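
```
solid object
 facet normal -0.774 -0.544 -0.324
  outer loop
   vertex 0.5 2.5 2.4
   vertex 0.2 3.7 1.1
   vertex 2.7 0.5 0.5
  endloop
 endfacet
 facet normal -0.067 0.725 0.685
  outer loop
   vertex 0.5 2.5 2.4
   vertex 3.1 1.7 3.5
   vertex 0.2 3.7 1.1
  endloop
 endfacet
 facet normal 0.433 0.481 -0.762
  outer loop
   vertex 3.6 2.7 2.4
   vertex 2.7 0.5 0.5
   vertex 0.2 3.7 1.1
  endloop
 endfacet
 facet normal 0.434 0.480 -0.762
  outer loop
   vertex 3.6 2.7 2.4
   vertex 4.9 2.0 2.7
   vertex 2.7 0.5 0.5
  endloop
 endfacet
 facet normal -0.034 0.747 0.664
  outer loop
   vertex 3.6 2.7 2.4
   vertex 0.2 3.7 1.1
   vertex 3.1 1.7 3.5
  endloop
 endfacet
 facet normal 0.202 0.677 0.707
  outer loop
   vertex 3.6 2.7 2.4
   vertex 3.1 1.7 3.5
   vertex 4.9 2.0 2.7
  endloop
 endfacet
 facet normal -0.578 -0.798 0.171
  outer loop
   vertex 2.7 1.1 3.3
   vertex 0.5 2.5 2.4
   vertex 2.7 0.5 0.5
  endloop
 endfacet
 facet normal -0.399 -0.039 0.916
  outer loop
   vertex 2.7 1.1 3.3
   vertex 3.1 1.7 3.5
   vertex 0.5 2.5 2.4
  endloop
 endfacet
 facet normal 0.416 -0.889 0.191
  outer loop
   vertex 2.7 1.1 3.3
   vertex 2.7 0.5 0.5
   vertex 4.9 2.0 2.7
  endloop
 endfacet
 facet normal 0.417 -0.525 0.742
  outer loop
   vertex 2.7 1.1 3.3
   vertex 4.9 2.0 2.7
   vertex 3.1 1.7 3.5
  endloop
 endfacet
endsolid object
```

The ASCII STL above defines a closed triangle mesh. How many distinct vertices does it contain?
7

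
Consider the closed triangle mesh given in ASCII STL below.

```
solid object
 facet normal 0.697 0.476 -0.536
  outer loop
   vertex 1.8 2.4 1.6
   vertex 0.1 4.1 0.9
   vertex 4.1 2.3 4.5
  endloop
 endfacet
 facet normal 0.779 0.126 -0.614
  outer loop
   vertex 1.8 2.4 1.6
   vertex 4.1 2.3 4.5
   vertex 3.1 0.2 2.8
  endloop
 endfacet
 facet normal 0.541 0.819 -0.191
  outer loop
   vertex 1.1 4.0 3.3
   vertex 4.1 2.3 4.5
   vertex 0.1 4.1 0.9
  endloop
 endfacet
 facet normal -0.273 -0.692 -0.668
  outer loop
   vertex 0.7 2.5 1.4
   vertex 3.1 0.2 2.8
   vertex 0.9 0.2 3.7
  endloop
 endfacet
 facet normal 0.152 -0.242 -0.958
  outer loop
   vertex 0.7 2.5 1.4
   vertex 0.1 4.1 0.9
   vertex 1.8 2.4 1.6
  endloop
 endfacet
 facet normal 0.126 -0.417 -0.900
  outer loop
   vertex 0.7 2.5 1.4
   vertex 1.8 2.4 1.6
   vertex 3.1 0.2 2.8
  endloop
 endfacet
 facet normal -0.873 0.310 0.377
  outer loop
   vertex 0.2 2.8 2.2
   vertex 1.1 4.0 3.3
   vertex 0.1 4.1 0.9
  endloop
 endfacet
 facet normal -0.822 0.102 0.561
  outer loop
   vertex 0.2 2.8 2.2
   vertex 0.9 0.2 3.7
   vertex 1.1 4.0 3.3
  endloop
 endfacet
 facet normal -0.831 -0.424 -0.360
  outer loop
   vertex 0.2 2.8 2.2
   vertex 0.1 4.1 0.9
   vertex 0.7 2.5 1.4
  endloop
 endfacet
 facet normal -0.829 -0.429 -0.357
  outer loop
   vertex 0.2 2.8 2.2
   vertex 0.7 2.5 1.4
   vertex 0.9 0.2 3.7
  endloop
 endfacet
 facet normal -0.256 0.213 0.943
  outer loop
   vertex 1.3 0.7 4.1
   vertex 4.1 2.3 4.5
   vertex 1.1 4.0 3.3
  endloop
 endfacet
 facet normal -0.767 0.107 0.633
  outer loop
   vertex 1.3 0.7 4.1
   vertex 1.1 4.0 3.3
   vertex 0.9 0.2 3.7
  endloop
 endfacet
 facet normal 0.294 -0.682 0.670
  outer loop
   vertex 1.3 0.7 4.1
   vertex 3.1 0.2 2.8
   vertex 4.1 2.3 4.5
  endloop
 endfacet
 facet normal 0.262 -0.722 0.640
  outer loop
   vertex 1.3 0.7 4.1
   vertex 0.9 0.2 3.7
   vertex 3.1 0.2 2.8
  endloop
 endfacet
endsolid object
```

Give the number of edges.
21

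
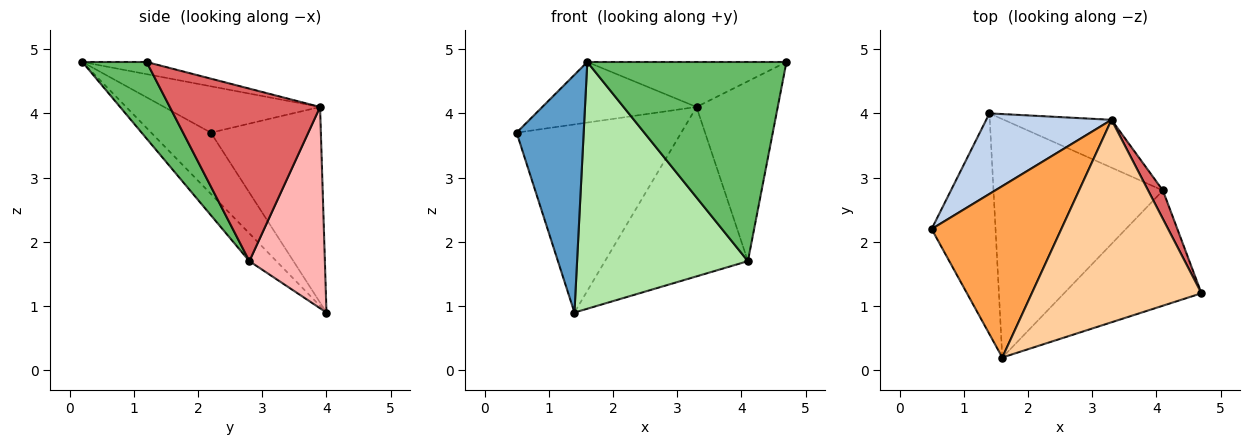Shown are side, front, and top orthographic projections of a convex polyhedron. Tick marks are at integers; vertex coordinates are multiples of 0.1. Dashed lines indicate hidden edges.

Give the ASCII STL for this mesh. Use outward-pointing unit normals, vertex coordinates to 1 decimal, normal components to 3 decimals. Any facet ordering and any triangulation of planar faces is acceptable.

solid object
 facet normal -0.546 -0.614 -0.570
  outer loop
   vertex 1.6 0.2 4.8
   vertex 0.5 2.2 3.7
   vertex 1.4 4.0 0.9
  endloop
 endfacet
 facet normal -0.523 0.783 0.335
  outer loop
   vertex 3.3 3.9 4.1
   vertex 1.4 4.0 0.9
   vertex 0.5 2.2 3.7
  endloop
 endfacet
 facet normal -0.319 0.316 0.893
  outer loop
   vertex 3.3 3.9 4.1
   vertex 0.5 2.2 3.7
   vertex 1.6 0.2 4.8
  endloop
 endfacet
 facet normal -0.070 0.216 0.974
  outer loop
   vertex 3.3 3.9 4.1
   vertex 1.6 0.2 4.8
   vertex 4.7 1.2 4.8
  endloop
 endfacet
 facet normal 0.269 -0.834 -0.482
  outer loop
   vertex 4.1 2.8 1.7
   vertex 4.7 1.2 4.8
   vertex 1.6 0.2 4.8
  endloop
 endfacet
 facet normal -0.113 -0.715 -0.690
  outer loop
   vertex 4.1 2.8 1.7
   vertex 1.6 0.2 4.8
   vertex 1.4 4.0 0.9
  endloop
 endfacet
 facet normal 0.877 0.474 0.075
  outer loop
   vertex 4.1 2.8 1.7
   vertex 3.3 3.9 4.1
   vertex 4.7 1.2 4.8
  endloop
 endfacet
 facet normal 0.453 0.858 -0.242
  outer loop
   vertex 4.1 2.8 1.7
   vertex 1.4 4.0 0.9
   vertex 3.3 3.9 4.1
  endloop
 endfacet
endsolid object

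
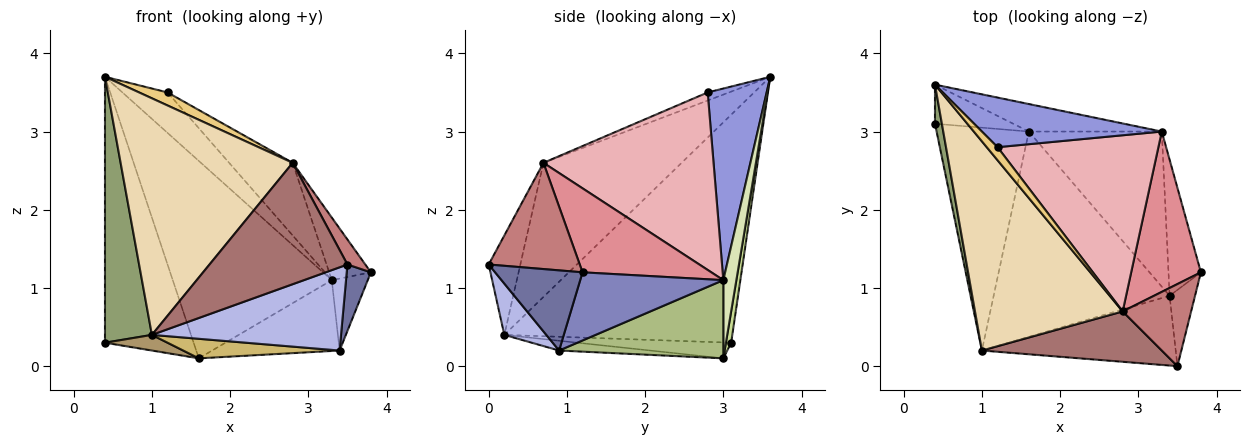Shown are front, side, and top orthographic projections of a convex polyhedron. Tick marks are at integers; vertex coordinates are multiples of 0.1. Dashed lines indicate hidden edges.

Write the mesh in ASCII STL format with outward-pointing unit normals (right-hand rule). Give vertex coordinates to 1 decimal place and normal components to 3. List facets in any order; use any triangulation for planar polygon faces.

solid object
 facet normal 0.922 -0.255 -0.292
  outer loop
   vertex 3.4 0.9 0.2
   vertex 3.8 1.2 1.2
   vertex 3.5 0.0 1.3
  endloop
 endfacet
 facet normal 0.881 0.221 -0.419
  outer loop
   vertex 3.4 0.9 0.2
   vertex 3.3 3.0 1.1
   vertex 3.8 1.2 1.2
  endloop
 endfacet
 facet normal 0.637 0.487 0.598
  outer loop
   vertex 1.2 2.8 3.5
   vertex 3.3 3.0 1.1
   vertex 0.4 3.6 3.7
  endloop
 endfacet
 facet normal 0.168 -0.755 -0.633
  outer loop
   vertex 1.0 0.2 0.4
   vertex 3.4 0.9 0.2
   vertex 3.5 0.0 1.3
  endloop
 endfacet
 facet normal -0.979 -0.202 0.030
  outer loop
   vertex 1.0 0.2 0.4
   vertex 0.4 3.6 3.7
   vertex 0.4 3.1 0.3
  endloop
 endfacet
 facet normal 0.472 0.366 -0.802
  outer loop
   vertex 1.6 3.0 0.1
   vertex 3.3 3.0 1.1
   vertex 3.4 0.9 0.2
  endloop
 endfacet
 facet normal 0.058 0.988 -0.145
  outer loop
   vertex 1.6 3.0 0.1
   vertex 0.4 3.1 0.3
   vertex 0.4 3.6 3.7
  endloop
 endfacet
 facet normal 0.081 0.987 -0.138
  outer loop
   vertex 1.6 3.0 0.1
   vertex 0.4 3.6 3.7
   vertex 3.3 3.0 1.1
  endloop
 endfacet
 facet normal -0.170 -0.069 -0.983
  outer loop
   vertex 1.6 3.0 0.1
   vertex 1.0 0.2 0.4
   vertex 0.4 3.1 0.3
  endloop
 endfacet
 facet normal -0.055 -0.095 -0.994
  outer loop
   vertex 1.6 3.0 0.1
   vertex 3.4 0.9 0.2
   vertex 1.0 0.2 0.4
  endloop
 endfacet
 facet normal -0.469 -0.625 0.625
  outer loop
   vertex 2.8 0.7 2.6
   vertex 1.2 2.8 3.5
   vertex 0.4 3.6 3.7
  endloop
 endfacet
 facet normal -0.515 -0.642 0.568
  outer loop
   vertex 2.8 0.7 2.6
   vertex 0.4 3.6 3.7
   vertex 1.0 0.2 0.4
  endloop
 endfacet
 facet normal -0.207 -0.904 0.375
  outer loop
   vertex 2.8 0.7 2.6
   vertex 1.0 0.2 0.4
   vertex 3.5 0.0 1.3
  endloop
 endfacet
 facet normal 0.829 -0.163 0.534
  outer loop
   vertex 2.8 0.7 2.6
   vertex 3.5 0.0 1.3
   vertex 3.8 1.2 1.2
  endloop
 endfacet
 facet normal 0.747 0.242 0.620
  outer loop
   vertex 2.8 0.7 2.6
   vertex 3.8 1.2 1.2
   vertex 3.3 3.0 1.1
  endloop
 endfacet
 facet normal 0.714 0.267 0.647
  outer loop
   vertex 2.8 0.7 2.6
   vertex 3.3 3.0 1.1
   vertex 1.2 2.8 3.5
  endloop
 endfacet
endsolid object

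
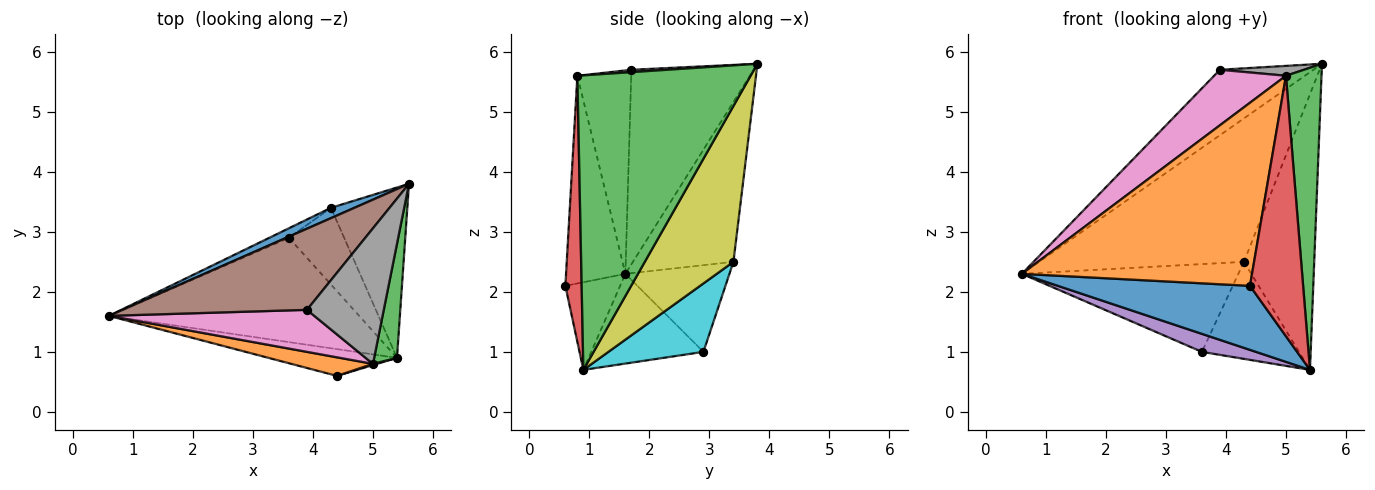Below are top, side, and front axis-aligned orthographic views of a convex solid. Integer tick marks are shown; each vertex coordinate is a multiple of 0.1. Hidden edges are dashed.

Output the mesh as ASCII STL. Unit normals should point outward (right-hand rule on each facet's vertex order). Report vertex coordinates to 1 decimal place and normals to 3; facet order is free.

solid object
 facet normal -0.254 -0.892 -0.373
  outer loop
   vertex 4.4 0.6 2.1
   vertex 0.6 1.6 2.3
   vertex 5.4 0.9 0.7
  endloop
 endfacet
 facet normal -0.248 -0.964 0.098
  outer loop
   vertex 5.0 0.8 5.6
   vertex 0.6 1.6 2.3
   vertex 4.4 0.6 2.1
  endloop
 endfacet
 facet normal 0.977 -0.200 0.076
  outer loop
   vertex 5.0 0.8 5.6
   vertex 5.4 0.9 0.7
   vertex 5.6 3.8 5.8
  endloop
 endfacet
 facet normal 0.293 -0.956 0.004
  outer loop
   vertex 5.0 0.8 5.6
   vertex 4.4 0.6 2.1
   vertex 5.4 0.9 0.7
  endloop
 endfacet
 facet normal -0.333 -0.160 -0.929
  outer loop
   vertex 3.6 2.9 1.0
   vertex 5.4 0.9 0.7
   vertex 0.6 1.6 2.3
  endloop
 endfacet
 facet normal -0.635 0.485 0.602
  outer loop
   vertex 3.9 1.7 5.7
   vertex 5.6 3.8 5.8
   vertex 0.6 1.6 2.3
  endloop
 endfacet
 facet normal -0.513 -0.685 0.518
  outer loop
   vertex 3.9 1.7 5.7
   vertex 0.6 1.6 2.3
   vertex 5.0 0.8 5.6
  endloop
 endfacet
 facet normal 0.031 -0.073 0.997
  outer loop
   vertex 3.9 1.7 5.7
   vertex 5.0 0.8 5.6
   vertex 5.6 3.8 5.8
  endloop
 endfacet
 facet normal 0.732 0.580 -0.358
  outer loop
   vertex 4.3 3.4 2.5
   vertex 5.6 3.8 5.8
   vertex 5.4 0.9 0.7
  endloop
 endfacet
 facet normal 0.609 0.622 -0.492
  outer loop
   vertex 4.3 3.4 2.5
   vertex 5.4 0.9 0.7
   vertex 3.6 2.9 1.0
  endloop
 endfacet
 facet normal -0.439 0.896 0.064
  outer loop
   vertex 4.3 3.4 2.5
   vertex 0.6 1.6 2.3
   vertex 5.6 3.8 5.8
  endloop
 endfacet
 facet normal -0.431 0.897 -0.098
  outer loop
   vertex 4.3 3.4 2.5
   vertex 3.6 2.9 1.0
   vertex 0.6 1.6 2.3
  endloop
 endfacet
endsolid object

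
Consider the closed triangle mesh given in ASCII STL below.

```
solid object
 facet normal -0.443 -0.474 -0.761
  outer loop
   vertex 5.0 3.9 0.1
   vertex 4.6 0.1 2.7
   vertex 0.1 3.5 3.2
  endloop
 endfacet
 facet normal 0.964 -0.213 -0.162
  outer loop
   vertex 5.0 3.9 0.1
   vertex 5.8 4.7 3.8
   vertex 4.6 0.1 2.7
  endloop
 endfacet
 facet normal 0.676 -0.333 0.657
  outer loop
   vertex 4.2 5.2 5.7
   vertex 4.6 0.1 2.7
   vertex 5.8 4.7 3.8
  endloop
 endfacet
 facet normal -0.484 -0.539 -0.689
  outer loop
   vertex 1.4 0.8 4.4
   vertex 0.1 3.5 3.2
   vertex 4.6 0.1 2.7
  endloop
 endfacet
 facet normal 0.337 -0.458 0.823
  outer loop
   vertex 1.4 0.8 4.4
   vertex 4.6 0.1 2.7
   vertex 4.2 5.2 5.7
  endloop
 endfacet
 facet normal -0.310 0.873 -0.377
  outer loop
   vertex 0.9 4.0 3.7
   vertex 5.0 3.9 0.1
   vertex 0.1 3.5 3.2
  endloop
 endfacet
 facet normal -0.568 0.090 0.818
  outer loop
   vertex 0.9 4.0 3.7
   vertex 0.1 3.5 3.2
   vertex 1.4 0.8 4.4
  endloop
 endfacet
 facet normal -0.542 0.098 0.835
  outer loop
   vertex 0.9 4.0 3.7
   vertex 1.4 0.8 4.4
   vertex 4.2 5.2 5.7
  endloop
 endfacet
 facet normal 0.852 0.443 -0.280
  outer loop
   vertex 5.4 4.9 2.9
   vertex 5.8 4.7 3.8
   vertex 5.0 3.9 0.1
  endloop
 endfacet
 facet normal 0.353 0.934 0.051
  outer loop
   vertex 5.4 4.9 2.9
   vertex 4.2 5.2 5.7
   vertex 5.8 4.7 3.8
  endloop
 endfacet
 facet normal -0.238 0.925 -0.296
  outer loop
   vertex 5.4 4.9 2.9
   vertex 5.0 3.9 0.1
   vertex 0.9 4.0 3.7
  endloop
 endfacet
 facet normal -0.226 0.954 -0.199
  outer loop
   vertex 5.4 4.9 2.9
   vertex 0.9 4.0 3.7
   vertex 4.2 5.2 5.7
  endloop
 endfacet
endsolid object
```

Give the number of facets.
12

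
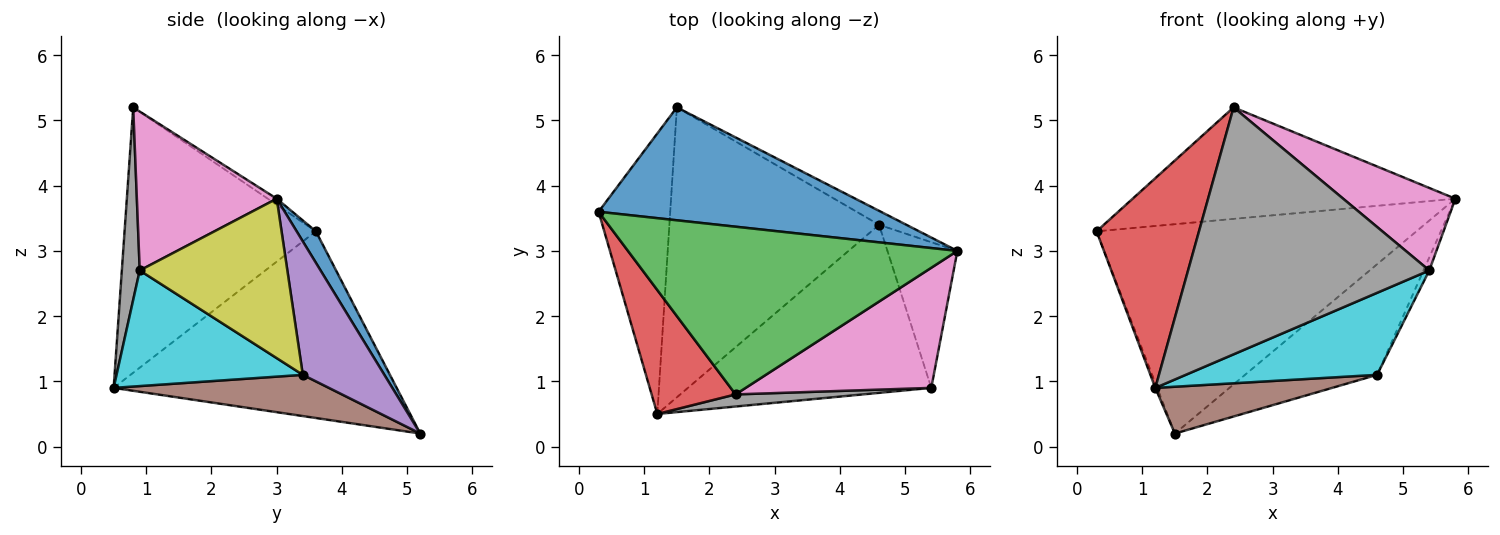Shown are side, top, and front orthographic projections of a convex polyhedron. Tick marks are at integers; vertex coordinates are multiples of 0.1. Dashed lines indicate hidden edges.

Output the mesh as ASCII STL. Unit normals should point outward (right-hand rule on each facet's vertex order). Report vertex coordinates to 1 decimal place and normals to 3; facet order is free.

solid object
 facet normal 0.053 0.879 0.474
  outer loop
   vertex 1.5 5.2 0.2
   vertex 0.3 3.6 3.3
   vertex 5.8 3.0 3.8
  endloop
 endfacet
 facet normal -0.934 0.006 -0.358
  outer loop
   vertex 1.5 5.2 0.2
   vertex 1.2 0.5 0.9
   vertex 0.3 3.6 3.3
  endloop
 endfacet
 facet normal -0.015 0.554 0.833
  outer loop
   vertex 2.4 0.8 5.2
   vertex 5.8 3.0 3.8
   vertex 0.3 3.6 3.3
  endloop
 endfacet
 facet normal -0.849 -0.455 0.269
  outer loop
   vertex 2.4 0.8 5.2
   vertex 0.3 3.6 3.3
   vertex 1.2 0.5 0.9
  endloop
 endfacet
 facet normal 0.522 0.846 -0.107
  outer loop
   vertex 4.6 3.4 1.1
   vertex 1.5 5.2 0.2
   vertex 5.8 3.0 3.8
  endloop
 endfacet
 facet normal 0.190 -0.156 -0.969
  outer loop
   vertex 4.6 3.4 1.1
   vertex 1.2 0.5 0.9
   vertex 1.5 5.2 0.2
  endloop
 endfacet
 facet normal 0.577 -0.463 0.673
  outer loop
   vertex 5.4 0.9 2.7
   vertex 5.8 3.0 3.8
   vertex 2.4 0.8 5.2
  endloop
 endfacet
 facet normal 0.074 -0.996 0.049
  outer loop
   vertex 5.4 0.9 2.7
   vertex 2.4 0.8 5.2
   vertex 1.2 0.5 0.9
  endloop
 endfacet
 facet normal 0.915 0.036 -0.401
  outer loop
   vertex 5.4 0.9 2.7
   vertex 4.6 3.4 1.1
   vertex 5.8 3.0 3.8
  endloop
 endfacet
 facet normal 0.393 -0.403 -0.827
  outer loop
   vertex 5.4 0.9 2.7
   vertex 1.2 0.5 0.9
   vertex 4.6 3.4 1.1
  endloop
 endfacet
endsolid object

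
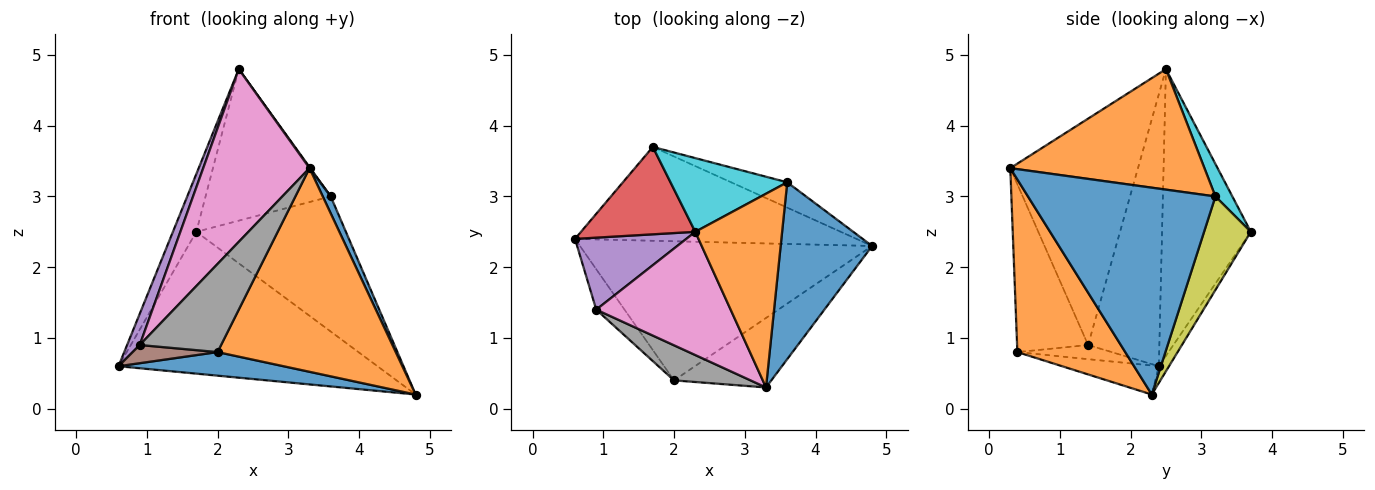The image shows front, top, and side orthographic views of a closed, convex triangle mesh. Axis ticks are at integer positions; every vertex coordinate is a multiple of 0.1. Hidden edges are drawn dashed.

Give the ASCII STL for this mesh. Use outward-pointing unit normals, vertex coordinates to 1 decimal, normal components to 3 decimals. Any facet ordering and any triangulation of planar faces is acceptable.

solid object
 facet normal -0.097 -0.166 -0.981
  outer loop
   vertex 2.0 0.4 0.8
   vertex 0.6 2.4 0.6
   vertex 4.8 2.3 0.2
  endloop
 endfacet
 facet normal 0.497 -0.821 -0.280
  outer loop
   vertex 2.0 0.4 0.8
   vertex 4.8 2.3 0.2
   vertex 3.3 0.3 3.4
  endloop
 endfacet
 facet normal -0.033 0.834 -0.551
  outer loop
   vertex 1.7 3.7 2.5
   vertex 4.8 2.3 0.2
   vertex 0.6 2.4 0.6
  endloop
 endfacet
 facet normal -0.902 0.238 0.360
  outer loop
   vertex 1.7 3.7 2.5
   vertex 0.6 2.4 0.6
   vertex 2.3 2.5 4.8
  endloop
 endfacet
 facet normal -0.913 -0.162 0.374
  outer loop
   vertex 0.9 1.4 0.9
   vertex 2.3 2.5 4.8
   vertex 0.6 2.4 0.6
  endloop
 endfacet
 facet normal -0.415 -0.373 -0.830
  outer loop
   vertex 0.9 1.4 0.9
   vertex 0.6 2.4 0.6
   vertex 2.0 0.4 0.8
  endloop
 endfacet
 facet normal -0.699 -0.582 0.415
  outer loop
   vertex 0.9 1.4 0.9
   vertex 3.3 0.3 3.4
   vertex 2.3 2.5 4.8
  endloop
 endfacet
 facet normal -0.630 -0.722 0.287
  outer loop
   vertex 0.9 1.4 0.9
   vertex 2.0 0.4 0.8
   vertex 3.3 0.3 3.4
  endloop
 endfacet
 facet normal 0.294 0.940 -0.176
  outer loop
   vertex 3.6 3.2 3.0
   vertex 4.8 2.3 0.2
   vertex 1.7 3.7 2.5
  endloop
 endfacet
 facet normal 0.121 0.893 0.434
  outer loop
   vertex 3.6 3.2 3.0
   vertex 1.7 3.7 2.5
   vertex 2.3 2.5 4.8
  endloop
 endfacet
 facet normal 0.914 -0.039 0.404
  outer loop
   vertex 3.6 3.2 3.0
   vertex 3.3 0.3 3.4
   vertex 4.8 2.3 0.2
  endloop
 endfacet
 facet normal 0.811 -0.003 0.585
  outer loop
   vertex 3.6 3.2 3.0
   vertex 2.3 2.5 4.8
   vertex 3.3 0.3 3.4
  endloop
 endfacet
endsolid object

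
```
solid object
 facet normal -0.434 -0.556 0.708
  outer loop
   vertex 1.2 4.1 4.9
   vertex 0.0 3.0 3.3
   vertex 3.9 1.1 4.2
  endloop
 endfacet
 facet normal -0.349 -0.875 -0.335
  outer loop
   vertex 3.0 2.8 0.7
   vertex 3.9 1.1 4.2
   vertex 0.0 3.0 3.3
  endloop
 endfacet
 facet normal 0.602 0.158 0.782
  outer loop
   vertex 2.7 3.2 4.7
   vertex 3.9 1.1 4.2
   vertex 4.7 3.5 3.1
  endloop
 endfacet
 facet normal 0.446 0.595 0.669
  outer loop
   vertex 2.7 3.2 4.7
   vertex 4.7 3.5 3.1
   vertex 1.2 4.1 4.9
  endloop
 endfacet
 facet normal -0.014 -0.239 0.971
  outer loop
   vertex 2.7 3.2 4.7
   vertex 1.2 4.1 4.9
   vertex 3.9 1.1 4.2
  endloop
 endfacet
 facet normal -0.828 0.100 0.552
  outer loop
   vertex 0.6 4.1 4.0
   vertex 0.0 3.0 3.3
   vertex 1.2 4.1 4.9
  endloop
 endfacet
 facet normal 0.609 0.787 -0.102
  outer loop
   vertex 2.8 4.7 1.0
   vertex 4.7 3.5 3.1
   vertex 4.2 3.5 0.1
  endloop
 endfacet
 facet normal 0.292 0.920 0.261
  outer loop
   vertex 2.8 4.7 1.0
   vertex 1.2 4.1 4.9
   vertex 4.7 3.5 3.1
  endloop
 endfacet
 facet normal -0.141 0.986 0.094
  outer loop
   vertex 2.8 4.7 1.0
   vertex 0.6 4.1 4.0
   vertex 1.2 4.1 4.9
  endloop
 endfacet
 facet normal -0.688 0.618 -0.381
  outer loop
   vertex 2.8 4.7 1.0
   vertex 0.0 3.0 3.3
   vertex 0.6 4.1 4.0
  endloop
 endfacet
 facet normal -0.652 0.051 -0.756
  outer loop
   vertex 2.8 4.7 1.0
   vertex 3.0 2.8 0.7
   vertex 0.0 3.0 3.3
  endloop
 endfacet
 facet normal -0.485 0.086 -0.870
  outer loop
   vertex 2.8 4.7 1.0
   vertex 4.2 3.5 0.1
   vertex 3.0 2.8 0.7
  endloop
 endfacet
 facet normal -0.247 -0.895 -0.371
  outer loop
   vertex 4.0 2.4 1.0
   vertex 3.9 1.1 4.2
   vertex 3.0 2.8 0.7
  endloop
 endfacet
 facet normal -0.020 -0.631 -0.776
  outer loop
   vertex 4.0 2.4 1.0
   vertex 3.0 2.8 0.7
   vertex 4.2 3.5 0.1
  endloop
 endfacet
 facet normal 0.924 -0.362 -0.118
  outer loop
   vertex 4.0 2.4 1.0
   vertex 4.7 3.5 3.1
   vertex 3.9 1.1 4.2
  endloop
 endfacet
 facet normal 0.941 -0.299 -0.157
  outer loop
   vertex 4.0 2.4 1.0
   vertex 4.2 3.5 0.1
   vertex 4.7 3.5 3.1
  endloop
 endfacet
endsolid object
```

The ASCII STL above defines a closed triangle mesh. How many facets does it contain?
16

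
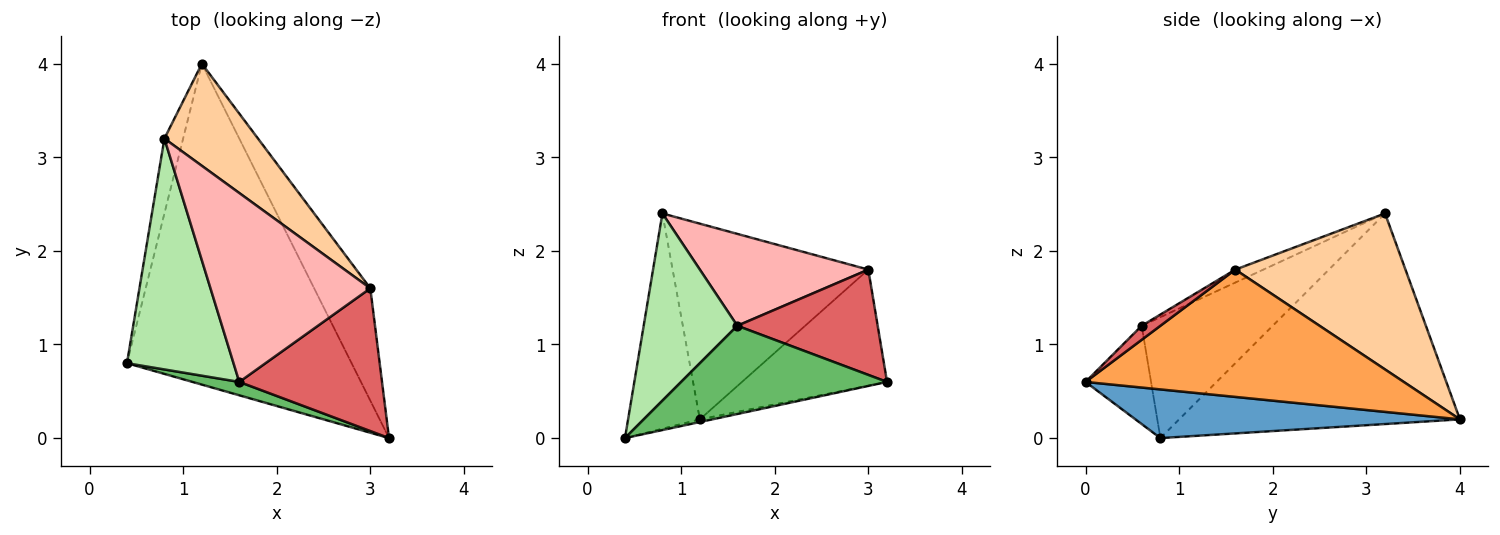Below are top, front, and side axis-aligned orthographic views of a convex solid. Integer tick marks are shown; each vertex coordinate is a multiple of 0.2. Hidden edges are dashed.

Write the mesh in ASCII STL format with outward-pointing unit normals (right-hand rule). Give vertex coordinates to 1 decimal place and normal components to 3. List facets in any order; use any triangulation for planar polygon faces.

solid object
 facet normal 0.212 0.008 -0.977
  outer loop
   vertex 1.2 4.0 0.2
   vertex 3.2 0.0 0.6
   vertex 0.4 0.8 0.0
  endloop
 endfacet
 facet normal -0.965 0.247 -0.086
  outer loop
   vertex 0.8 3.2 2.4
   vertex 1.2 4.0 0.2
   vertex 0.4 0.8 0.0
  endloop
 endfacet
 facet normal 0.844 0.385 -0.373
  outer loop
   vertex 3.0 1.6 1.8
   vertex 3.2 0.0 0.6
   vertex 1.2 4.0 0.2
  endloop
 endfacet
 facet normal 0.611 0.702 0.366
  outer loop
   vertex 3.0 1.6 1.8
   vertex 1.2 4.0 0.2
   vertex 0.8 3.2 2.4
  endloop
 endfacet
 facet normal -0.300 -0.943 0.143
  outer loop
   vertex 1.6 0.6 1.2
   vertex 0.4 0.8 0.0
   vertex 3.2 0.0 0.6
  endloop
 endfacet
 facet normal -0.661 -0.472 0.583
  outer loop
   vertex 1.6 0.6 1.2
   vertex 0.8 3.2 2.4
   vertex 0.4 0.8 0.0
  endloop
 endfacet
 facet normal 0.079 -0.592 0.802
  outer loop
   vertex 1.6 0.6 1.2
   vertex 3.2 0.0 0.6
   vertex 3.0 1.6 1.8
  endloop
 endfacet
 facet normal -0.073 -0.436 0.897
  outer loop
   vertex 1.6 0.6 1.2
   vertex 3.0 1.6 1.8
   vertex 0.8 3.2 2.4
  endloop
 endfacet
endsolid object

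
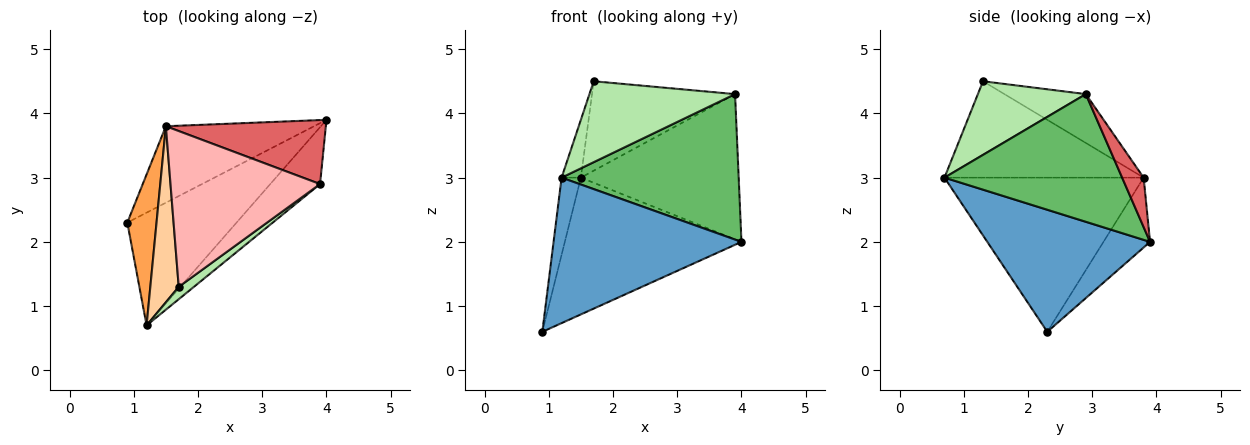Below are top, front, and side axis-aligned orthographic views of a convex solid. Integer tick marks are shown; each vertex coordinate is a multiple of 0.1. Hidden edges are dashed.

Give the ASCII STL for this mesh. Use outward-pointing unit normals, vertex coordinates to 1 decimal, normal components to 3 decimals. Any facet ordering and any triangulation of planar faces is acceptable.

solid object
 facet normal 0.565 -0.652 -0.505
  outer loop
   vertex 1.2 0.7 3.0
   vertex 0.9 2.3 0.6
   vertex 4.0 3.9 2.0
  endloop
 endfacet
 facet normal -0.224 0.851 -0.476
  outer loop
   vertex 1.5 3.8 3.0
   vertex 4.0 3.9 2.0
   vertex 0.9 2.3 0.6
  endloop
 endfacet
 facet normal -0.978 0.095 0.185
  outer loop
   vertex 1.5 3.8 3.0
   vertex 0.9 2.3 0.6
   vertex 1.2 0.7 3.0
  endloop
 endfacet
 facet normal -0.955 0.092 0.281
  outer loop
   vertex 1.5 3.8 3.0
   vertex 1.2 0.7 3.0
   vertex 1.7 1.3 4.5
  endloop
 endfacet
 facet normal 0.683 -0.681 -0.266
  outer loop
   vertex 3.9 2.9 4.3
   vertex 1.2 0.7 3.0
   vertex 4.0 3.9 2.0
  endloop
 endfacet
 facet normal 0.591 -0.797 0.122
  outer loop
   vertex 3.9 2.9 4.3
   vertex 1.7 1.3 4.5
   vertex 1.2 0.7 3.0
  endloop
 endfacet
 facet normal 0.124 0.908 0.400
  outer loop
   vertex 3.9 2.9 4.3
   vertex 4.0 3.9 2.0
   vertex 1.5 3.8 3.0
  endloop
 endfacet
 facet normal -0.272 0.479 0.835
  outer loop
   vertex 3.9 2.9 4.3
   vertex 1.5 3.8 3.0
   vertex 1.7 1.3 4.5
  endloop
 endfacet
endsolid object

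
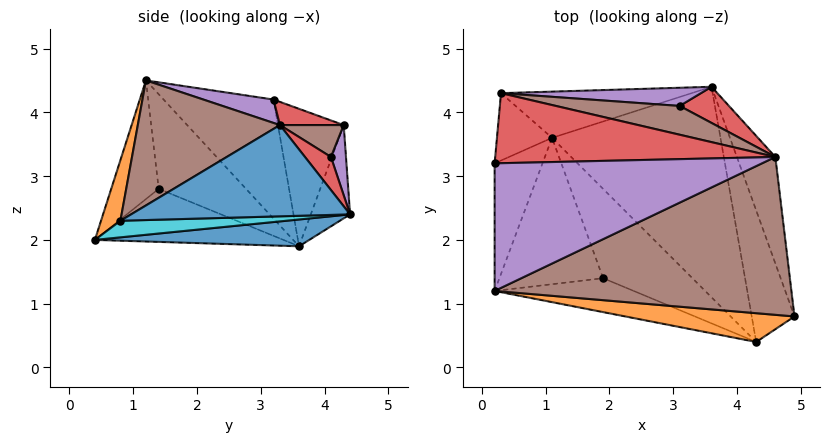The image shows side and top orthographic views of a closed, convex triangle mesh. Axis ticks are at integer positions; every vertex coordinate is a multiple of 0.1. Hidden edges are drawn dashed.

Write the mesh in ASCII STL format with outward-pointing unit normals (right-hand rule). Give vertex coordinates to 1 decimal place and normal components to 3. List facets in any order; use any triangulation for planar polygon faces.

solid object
 facet normal 0.872 0.325 -0.367
  outer loop
   vertex 4.6 3.3 3.8
   vertex 4.9 0.8 2.3
   vertex 3.6 4.4 2.4
  endloop
 endfacet
 facet normal -0.927 -0.051 -0.372
  outer loop
   vertex 0.3 4.3 3.8
   vertex 1.1 3.6 1.9
   vertex 0.2 3.2 4.2
  endloop
 endfacet
 facet normal -0.202 0.888 -0.412
  outer loop
   vertex 0.3 4.3 3.8
   vertex 3.6 4.4 2.4
   vertex 1.1 3.6 1.9
  endloop
 endfacet
 facet normal 0.078 0.334 0.939
  outer loop
   vertex 0.3 4.3 3.8
   vertex 0.2 3.2 4.2
   vertex 4.6 3.3 3.8
  endloop
 endfacet
 facet normal 0.086 0.148 0.985
  outer loop
   vertex 0.2 1.2 4.5
   vertex 4.6 3.3 3.8
   vertex 0.2 3.2 4.2
  endloop
 endfacet
 facet normal 0.346 -0.452 0.822
  outer loop
   vertex 0.2 1.2 4.5
   vertex 4.9 0.8 2.3
   vertex 4.6 3.3 3.8
  endloop
 endfacet
 facet normal -0.926 -0.056 -0.372
  outer loop
   vertex 0.2 1.2 4.5
   vertex 0.2 3.2 4.2
   vertex 1.1 3.6 1.9
  endloop
 endfacet
 facet normal -0.591 -0.480 -0.648
  outer loop
   vertex 0.2 1.2 4.5
   vertex 1.1 3.6 1.9
   vertex 1.9 1.4 2.8
  endloop
 endfacet
 facet normal -0.450 -0.473 -0.757
  outer loop
   vertex 4.3 0.4 2.0
   vertex 1.9 1.4 2.8
   vertex 1.1 3.6 1.9
  endloop
 endfacet
 facet normal 0.357 0.155 -0.921
  outer loop
   vertex 4.3 0.4 2.0
   vertex 3.6 4.4 2.4
   vertex 4.9 0.8 2.3
  endloop
 endfacet
 facet normal 0.156 0.125 -0.980
  outer loop
   vertex 4.3 0.4 2.0
   vertex 1.1 3.6 1.9
   vertex 3.6 4.4 2.4
  endloop
 endfacet
 facet normal 0.215 -0.771 0.599
  outer loop
   vertex 4.3 0.4 2.0
   vertex 4.9 0.8 2.3
   vertex 0.2 1.2 4.5
  endloop
 endfacet
 facet normal -0.471 -0.688 -0.552
  outer loop
   vertex 4.3 0.4 2.0
   vertex 0.2 1.2 4.5
   vertex 1.9 1.4 2.8
  endloop
 endfacet
 facet normal 0.300 0.842 0.448
  outer loop
   vertex 3.1 4.1 3.3
   vertex 4.6 3.3 3.8
   vertex 3.6 4.4 2.4
  endloop
 endfacet
 facet normal 0.133 0.916 0.379
  outer loop
   vertex 3.1 4.1 3.3
   vertex 3.6 4.4 2.4
   vertex 0.3 4.3 3.8
  endloop
 endfacet
 facet normal 0.170 0.732 0.660
  outer loop
   vertex 3.1 4.1 3.3
   vertex 0.3 4.3 3.8
   vertex 4.6 3.3 3.8
  endloop
 endfacet
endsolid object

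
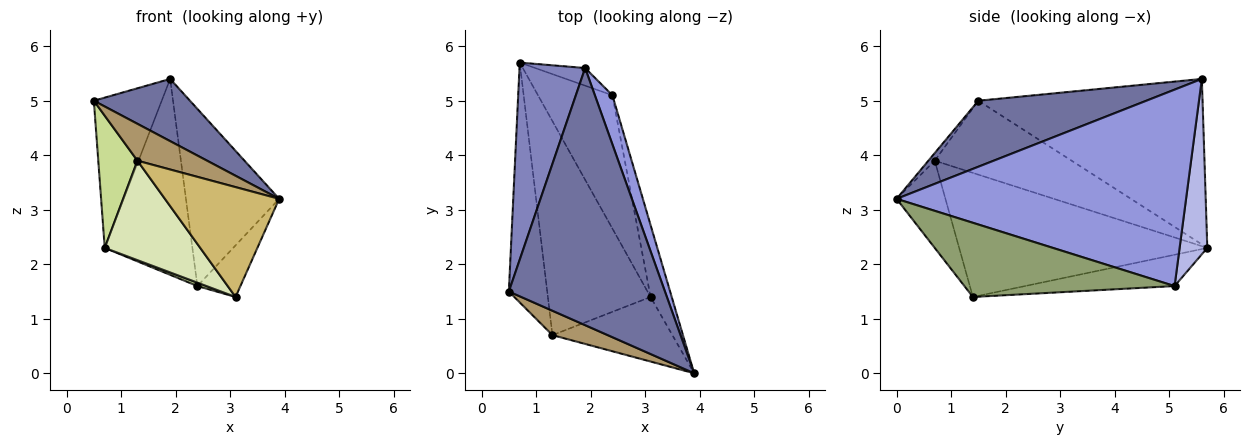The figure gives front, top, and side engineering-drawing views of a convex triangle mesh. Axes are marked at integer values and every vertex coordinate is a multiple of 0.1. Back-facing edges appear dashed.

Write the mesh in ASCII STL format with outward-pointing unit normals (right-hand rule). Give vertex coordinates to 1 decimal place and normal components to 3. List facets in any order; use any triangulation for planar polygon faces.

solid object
 facet normal 0.380 -0.217 0.899
  outer loop
   vertex 1.9 5.6 5.4
   vertex 0.5 1.5 5.0
   vertex 3.9 0.0 3.2
  endloop
 endfacet
 facet normal -0.895 0.271 0.355
  outer loop
   vertex 0.7 5.7 2.3
   vertex 0.5 1.5 5.0
   vertex 1.9 5.6 5.4
  endloop
 endfacet
 facet normal 0.948 0.305 0.085
  outer loop
   vertex 2.4 5.1 1.6
   vertex 1.9 5.6 5.4
   vertex 3.9 0.0 3.2
  endloop
 endfacet
 facet normal 0.300 0.950 -0.086
  outer loop
   vertex 2.4 5.1 1.6
   vertex 0.7 5.7 2.3
   vertex 1.9 5.6 5.4
  endloop
 endfacet
 facet normal 0.944 0.193 -0.269
  outer loop
   vertex 3.1 1.4 1.4
   vertex 2.4 5.1 1.6
   vertex 3.9 0.0 3.2
  endloop
 endfacet
 facet normal -0.388 -0.024 -0.921
  outer loop
   vertex 3.1 1.4 1.4
   vertex 0.7 5.7 2.3
   vertex 2.4 5.1 1.6
  endloop
 endfacet
 facet normal -0.860 -0.246 -0.447
  outer loop
   vertex 1.3 0.7 3.9
   vertex 0.5 1.5 5.0
   vertex 0.7 5.7 2.3
  endloop
 endfacet
 facet normal -0.739 -0.284 -0.611
  outer loop
   vertex 1.3 0.7 3.9
   vertex 0.7 5.7 2.3
   vertex 3.1 1.4 1.4
  endloop
 endfacet
 facet normal -0.076 -0.832 0.550
  outer loop
   vertex 1.3 0.7 3.9
   vertex 3.9 0.0 3.2
   vertex 0.5 1.5 5.0
  endloop
 endfacet
 facet normal -0.346 -0.809 -0.475
  outer loop
   vertex 1.3 0.7 3.9
   vertex 3.1 1.4 1.4
   vertex 3.9 0.0 3.2
  endloop
 endfacet
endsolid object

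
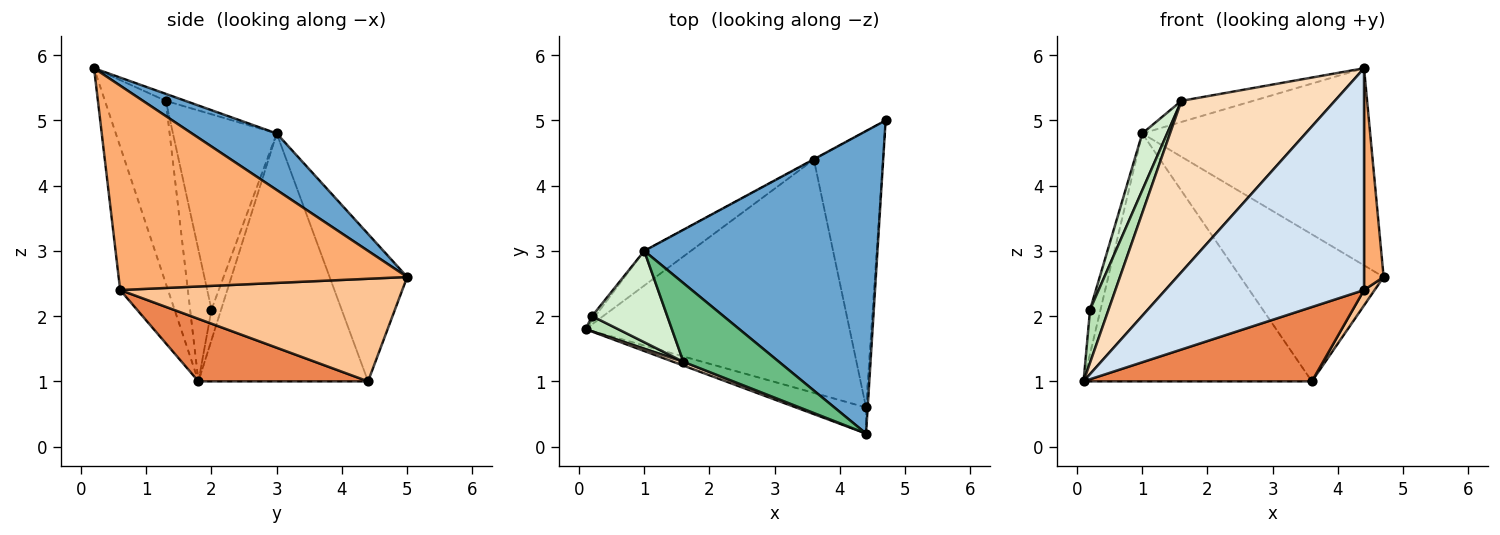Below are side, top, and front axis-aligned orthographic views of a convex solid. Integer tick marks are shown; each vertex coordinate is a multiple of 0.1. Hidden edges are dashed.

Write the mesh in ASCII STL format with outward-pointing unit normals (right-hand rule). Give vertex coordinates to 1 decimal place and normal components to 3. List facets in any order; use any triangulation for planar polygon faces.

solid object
 facet normal 0.199 0.535 0.821
  outer loop
   vertex 1.0 3.0 4.8
   vertex 4.4 0.2 5.8
   vertex 4.7 5.0 2.6
  endloop
 endfacet
 facet normal -0.593 0.798 -0.112
  outer loop
   vertex 1.0 3.0 4.8
   vertex 3.6 4.4 1.0
   vertex 0.1 1.8 1.0
  endloop
 endfacet
 facet normal -0.476 0.879 -0.002
  outer loop
   vertex 1.0 3.0 4.8
   vertex 4.7 5.0 2.6
   vertex 3.6 4.4 1.0
  endloop
 endfacet
 facet normal -0.233 -0.966 -0.114
  outer loop
   vertex 4.4 0.6 2.4
   vertex 4.4 0.2 5.8
   vertex 0.1 1.8 1.0
  endloop
 endfacet
 facet normal 0.220 -0.296 -0.929
  outer loop
   vertex 4.4 0.6 2.4
   vertex 0.1 1.8 1.0
   vertex 3.6 4.4 1.0
  endloop
 endfacet
 facet normal 0.998 -0.068 -0.008
  outer loop
   vertex 4.4 0.6 2.4
   vertex 4.7 5.0 2.6
   vertex 4.4 0.2 5.8
  endloop
 endfacet
 facet normal 0.829 -0.031 -0.558
  outer loop
   vertex 4.4 0.6 2.4
   vertex 3.6 4.4 1.0
   vertex 4.7 5.0 2.6
  endloop
 endfacet
 facet normal -0.369 -0.929 0.021
  outer loop
   vertex 1.6 1.3 5.3
   vertex 0.1 1.8 1.0
   vertex 4.4 0.2 5.8
  endloop
 endfacet
 facet normal -0.070 0.258 0.963
  outer loop
   vertex 1.6 1.3 5.3
   vertex 4.4 0.2 5.8
   vertex 1.0 3.0 4.8
  endloop
 endfacet
 facet normal -0.675 0.735 -0.072
  outer loop
   vertex 0.2 2.0 2.1
   vertex 1.0 3.0 4.8
   vertex 0.1 1.8 1.0
  endloop
 endfacet
 facet normal -0.743 -0.643 0.184
  outer loop
   vertex 0.2 2.0 2.1
   vertex 0.1 1.8 1.0
   vertex 1.6 1.3 5.3
  endloop
 endfacet
 facet normal -0.911 -0.218 0.351
  outer loop
   vertex 0.2 2.0 2.1
   vertex 1.6 1.3 5.3
   vertex 1.0 3.0 4.8
  endloop
 endfacet
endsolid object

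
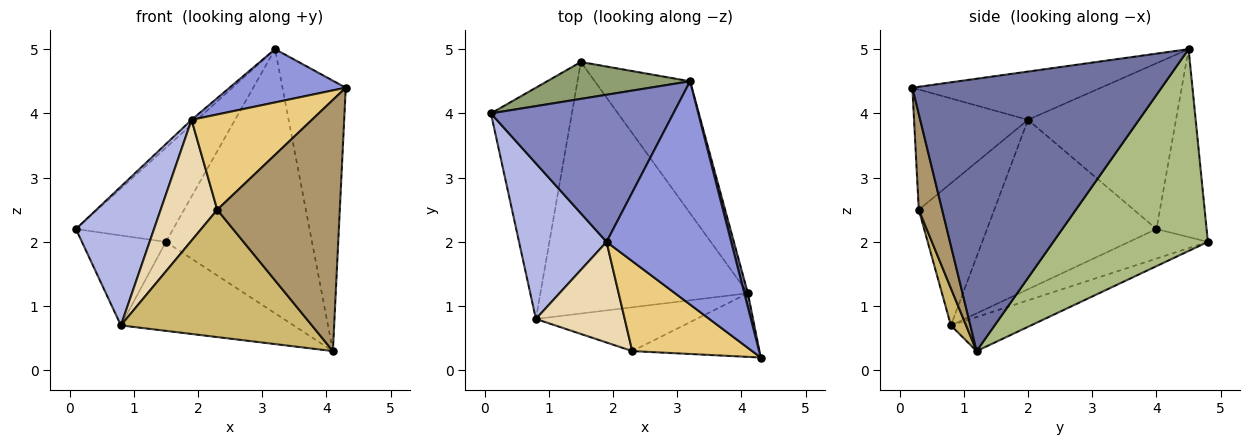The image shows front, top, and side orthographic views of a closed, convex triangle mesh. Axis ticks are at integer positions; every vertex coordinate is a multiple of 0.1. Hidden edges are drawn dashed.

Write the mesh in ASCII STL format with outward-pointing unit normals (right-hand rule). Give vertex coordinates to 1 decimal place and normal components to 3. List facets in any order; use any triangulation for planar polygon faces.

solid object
 facet normal 0.969 0.246 0.013
  outer loop
   vertex 4.1 1.2 0.3
   vertex 3.2 4.5 5.0
   vertex 4.3 0.2 4.4
  endloop
 endfacet
 facet normal -0.672 0.024 0.740
  outer loop
   vertex 1.9 2.0 3.9
   vertex 3.2 4.5 5.0
   vertex 0.1 4.0 2.2
  endloop
 endfacet
 facet normal -0.353 -0.217 0.910
  outer loop
   vertex 1.9 2.0 3.9
   vertex 4.3 0.2 4.4
   vertex 3.2 4.5 5.0
  endloop
 endfacet
 facet normal -0.822 -0.379 0.425
  outer loop
   vertex 1.9 2.0 3.9
   vertex 0.1 4.0 2.2
   vertex 0.8 0.8 0.7
  endloop
 endfacet
 facet normal -0.433 0.839 0.329
  outer loop
   vertex 1.5 4.8 2.0
   vertex 0.1 4.0 2.2
   vertex 3.2 4.5 5.0
  endloop
 endfacet
 facet normal 0.687 0.650 -0.325
  outer loop
   vertex 1.5 4.8 2.0
   vertex 3.2 4.5 5.0
   vertex 4.1 1.2 0.3
  endloop
 endfacet
 facet normal -0.322 0.343 -0.882
  outer loop
   vertex 1.5 4.8 2.0
   vertex 0.8 0.8 0.7
   vertex 0.1 4.0 2.2
  endloop
 endfacet
 facet normal -0.153 0.330 -0.932
  outer loop
   vertex 1.5 4.8 2.0
   vertex 4.1 1.2 0.3
   vertex 0.8 0.8 0.7
  endloop
 endfacet
 facet normal 0.182 -0.953 -0.241
  outer loop
   vertex 2.3 0.3 2.5
   vertex 4.1 1.2 0.3
   vertex 4.3 0.2 4.4
  endloop
 endfacet
 facet normal 0.075 -0.943 -0.324
  outer loop
   vertex 2.3 0.3 2.5
   vertex 0.8 0.8 0.7
   vertex 4.1 1.2 0.3
  endloop
 endfacet
 facet normal -0.567 -0.599 0.565
  outer loop
   vertex 2.3 0.3 2.5
   vertex 4.3 0.2 4.4
   vertex 1.9 2.0 3.9
  endloop
 endfacet
 facet normal -0.716 -0.537 0.447
  outer loop
   vertex 2.3 0.3 2.5
   vertex 1.9 2.0 3.9
   vertex 0.8 0.8 0.7
  endloop
 endfacet
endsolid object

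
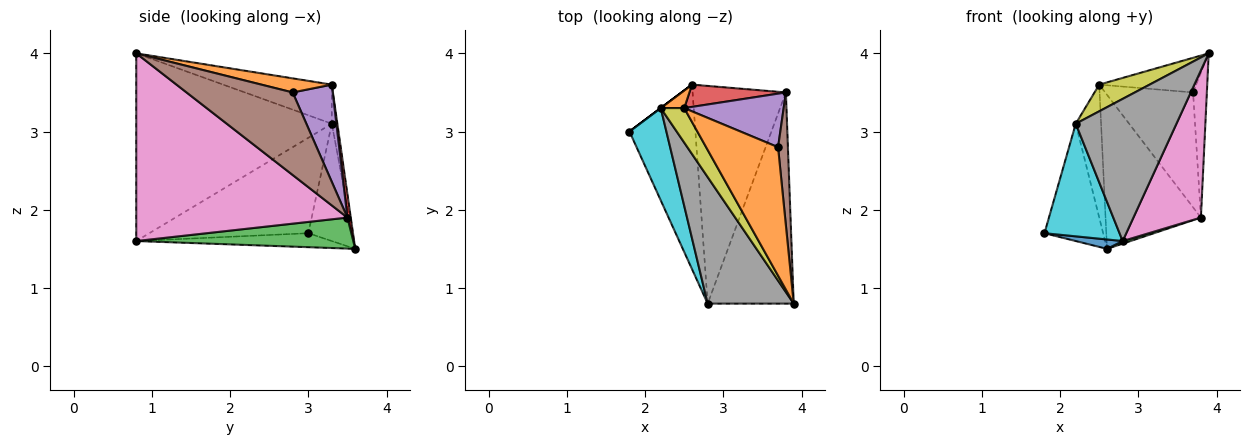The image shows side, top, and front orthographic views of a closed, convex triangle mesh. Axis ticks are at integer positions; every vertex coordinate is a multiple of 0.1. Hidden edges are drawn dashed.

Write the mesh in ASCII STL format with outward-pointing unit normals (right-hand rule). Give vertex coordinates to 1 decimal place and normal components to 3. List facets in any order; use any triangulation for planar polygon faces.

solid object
 facet normal -0.207 -0.050 -0.977
  outer loop
   vertex 2.8 0.8 1.6
   vertex 1.8 3.0 1.7
   vertex 2.6 3.6 1.5
  endloop
 endfacet
 facet normal 0.186 0.256 0.949
  outer loop
   vertex 2.5 3.3 3.6
   vertex 3.9 0.8 4.0
   vertex 3.7 2.8 3.5
  endloop
 endfacet
 facet normal 0.315 -0.011 -0.949
  outer loop
   vertex 3.8 3.5 1.9
   vertex 2.8 0.8 1.6
   vertex 2.6 3.6 1.5
  endloop
 endfacet
 facet normal 0.035 0.989 0.143
  outer loop
   vertex 3.8 3.5 1.9
   vertex 2.6 3.6 1.5
   vertex 2.5 3.3 3.6
  endloop
 endfacet
 facet normal 0.382 0.838 0.390
  outer loop
   vertex 3.8 3.5 1.9
   vertex 2.5 3.3 3.6
   vertex 3.7 2.8 3.5
  endloop
 endfacet
 facet normal 0.985 0.128 0.117
  outer loop
   vertex 3.8 3.5 1.9
   vertex 3.7 2.8 3.5
   vertex 3.9 0.8 4.0
  endloop
 endfacet
 facet normal 0.873 -0.279 -0.400
  outer loop
   vertex 3.8 3.5 1.9
   vertex 3.9 0.8 4.0
   vertex 2.8 0.8 1.6
  endloop
 endfacet
 facet normal -0.823 -0.424 0.377
  outer loop
   vertex 2.2 3.3 3.1
   vertex 2.8 0.8 1.6
   vertex 3.9 0.8 4.0
  endloop
 endfacet
 facet normal -0.797 -0.370 0.478
  outer loop
   vertex 2.2 3.3 3.1
   vertex 3.9 0.8 4.0
   vertex 2.5 3.3 3.6
  endloop
 endfacet
 facet normal -0.854 -0.403 0.330
  outer loop
   vertex 2.2 3.3 3.1
   vertex 1.8 3.0 1.7
   vertex 2.8 0.8 1.6
  endloop
 endfacet
 facet normal -0.600 0.800 0.000
  outer loop
   vertex 2.2 3.3 3.1
   vertex 2.6 3.6 1.5
   vertex 1.8 3.0 1.7
  endloop
 endfacet
 facet normal -0.214 0.968 0.128
  outer loop
   vertex 2.2 3.3 3.1
   vertex 2.5 3.3 3.6
   vertex 2.6 3.6 1.5
  endloop
 endfacet
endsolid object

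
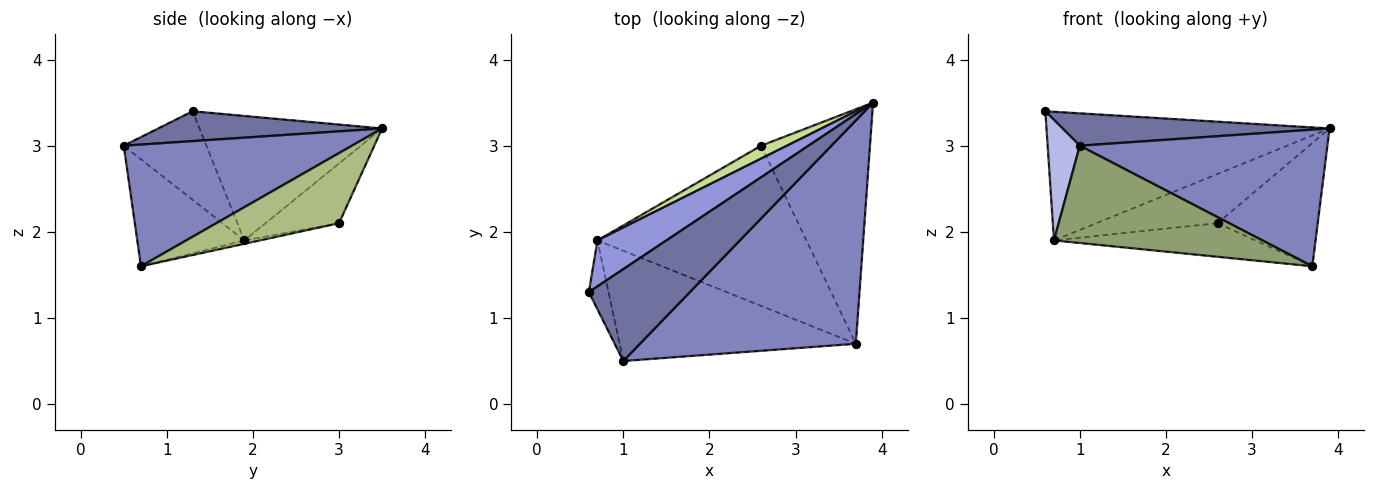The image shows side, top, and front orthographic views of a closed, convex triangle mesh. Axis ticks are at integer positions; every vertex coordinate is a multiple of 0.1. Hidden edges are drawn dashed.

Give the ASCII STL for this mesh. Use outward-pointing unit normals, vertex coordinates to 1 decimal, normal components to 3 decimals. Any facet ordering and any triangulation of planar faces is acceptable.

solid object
 facet normal 0.268 -0.320 0.909
  outer loop
   vertex 1.0 0.5 3.0
   vertex 3.9 3.5 3.2
   vertex 0.6 1.3 3.4
  endloop
 endfacet
 facet normal 0.433 -0.470 0.769
  outer loop
   vertex 1.0 0.5 3.0
   vertex 3.7 0.7 1.6
   vertex 3.9 3.5 3.2
  endloop
 endfacet
 facet normal -0.519 0.805 0.287
  outer loop
   vertex 0.7 1.9 1.9
   vertex 0.6 1.3 3.4
   vertex 3.9 3.5 3.2
  endloop
 endfacet
 facet normal -0.913 -0.355 -0.203
  outer loop
   vertex 0.7 1.9 1.9
   vertex 1.0 0.5 3.0
   vertex 0.6 1.3 3.4
  endloop
 endfacet
 facet normal -0.322 -0.627 -0.710
  outer loop
   vertex 0.7 1.9 1.9
   vertex 3.7 0.7 1.6
   vertex 1.0 0.5 3.0
  endloop
 endfacet
 facet normal 0.495 0.404 -0.769
  outer loop
   vertex 2.6 3.0 2.1
   vertex 3.9 3.5 3.2
   vertex 3.7 0.7 1.6
  endloop
 endfacet
 facet normal -0.506 0.834 0.219
  outer loop
   vertex 2.6 3.0 2.1
   vertex 0.7 1.9 1.9
   vertex 3.9 3.5 3.2
  endloop
 endfacet
 facet normal -0.016 0.205 -0.979
  outer loop
   vertex 2.6 3.0 2.1
   vertex 3.7 0.7 1.6
   vertex 0.7 1.9 1.9
  endloop
 endfacet
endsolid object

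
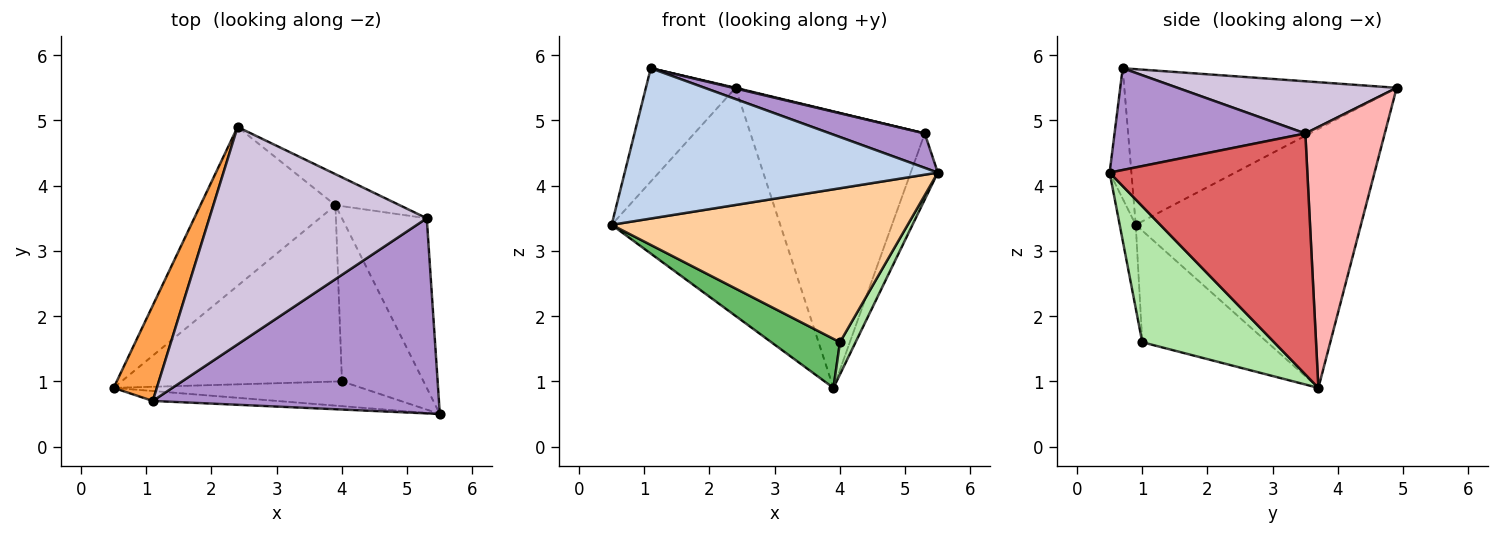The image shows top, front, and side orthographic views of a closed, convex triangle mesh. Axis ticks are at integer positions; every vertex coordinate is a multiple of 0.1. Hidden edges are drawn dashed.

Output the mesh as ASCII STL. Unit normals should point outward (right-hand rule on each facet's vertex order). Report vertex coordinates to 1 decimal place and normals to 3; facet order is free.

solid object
 facet normal -0.739 0.553 -0.385
  outer loop
   vertex 3.9 3.7 0.9
   vertex 0.5 0.9 3.4
   vertex 2.4 4.9 5.5
  endloop
 endfacet
 facet normal -0.069 -0.995 -0.066
  outer loop
   vertex 1.1 0.7 5.8
   vertex 0.5 0.9 3.4
   vertex 5.5 0.5 4.2
  endloop
 endfacet
 facet normal -0.918 0.302 0.255
  outer loop
   vertex 1.1 0.7 5.8
   vertex 2.4 4.9 5.5
   vertex 0.5 0.9 3.4
  endloop
 endfacet
 facet normal -0.053 -0.986 -0.159
  outer loop
   vertex 4.0 1.0 1.6
   vertex 5.5 0.5 4.2
   vertex 0.5 0.9 3.4
  endloop
 endfacet
 facet normal -0.438 -0.241 -0.866
  outer loop
   vertex 4.0 1.0 1.6
   vertex 0.5 0.9 3.4
   vertex 3.9 3.7 0.9
  endloop
 endfacet
 facet normal 0.853 -0.101 -0.512
  outer loop
   vertex 4.0 1.0 1.6
   vertex 3.9 3.7 0.9
   vertex 5.5 0.5 4.2
  endloop
 endfacet
 facet normal 0.935 0.128 -0.329
  outer loop
   vertex 5.3 3.5 4.8
   vertex 5.5 0.5 4.2
   vertex 3.9 3.7 0.9
  endloop
 endfacet
 facet normal 0.412 0.905 -0.102
  outer loop
   vertex 5.3 3.5 4.8
   vertex 3.9 3.7 0.9
   vertex 2.4 4.9 5.5
  endloop
 endfacet
 facet normal 0.331 -0.164 0.929
  outer loop
   vertex 5.3 3.5 4.8
   vertex 1.1 0.7 5.8
   vertex 5.5 0.5 4.2
  endloop
 endfacet
 facet normal 0.233 -0.003 0.972
  outer loop
   vertex 5.3 3.5 4.8
   vertex 2.4 4.9 5.5
   vertex 1.1 0.7 5.8
  endloop
 endfacet
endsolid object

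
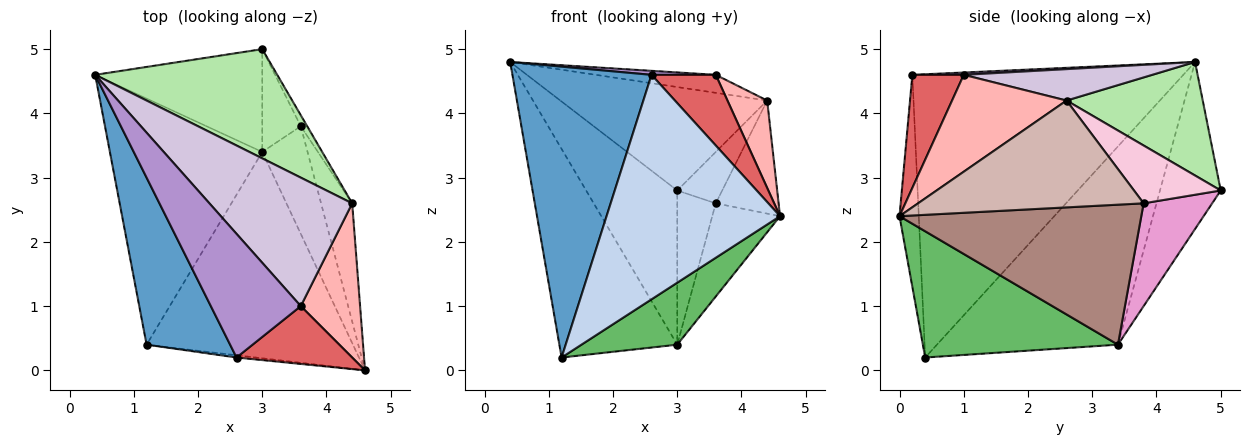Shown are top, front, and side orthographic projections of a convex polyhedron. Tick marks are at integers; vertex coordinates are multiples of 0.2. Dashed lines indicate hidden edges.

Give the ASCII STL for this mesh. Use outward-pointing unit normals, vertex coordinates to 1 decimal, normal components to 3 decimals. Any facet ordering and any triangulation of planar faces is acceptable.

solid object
 facet normal -0.860 -0.442 0.254
  outer loop
   vertex 2.6 0.2 4.6
   vertex 0.4 4.6 4.8
   vertex 1.2 0.4 0.2
  endloop
 endfacet
 facet normal -0.110 -0.994 -0.010
  outer loop
   vertex 2.6 0.2 4.6
   vertex 1.2 0.4 0.2
   vertex 4.6 0.0 2.4
  endloop
 endfacet
 facet normal -0.705 0.459 -0.541
  outer loop
   vertex 3.0 3.4 0.4
   vertex 1.2 0.4 0.2
   vertex 0.4 4.6 4.8
  endloop
 endfacet
 facet normal -0.485 0.728 -0.485
  outer loop
   vertex 3.0 3.4 0.4
   vertex 0.4 4.6 4.8
   vertex 3.0 5.0 2.8
  endloop
 endfacet
 facet normal 0.505 -0.248 -0.826
  outer loop
   vertex 3.0 3.4 0.4
   vertex 4.6 0.0 2.4
   vertex 1.2 0.4 0.2
  endloop
 endfacet
 facet normal 0.412 0.626 0.661
  outer loop
   vertex 4.4 2.6 4.2
   vertex 3.0 5.0 2.8
   vertex 0.4 4.6 4.8
  endloop
 endfacet
 facet normal 0.526 -0.658 0.538
  outer loop
   vertex 3.6 1.0 4.6
   vertex 2.6 0.2 4.6
   vertex 4.6 0.0 2.4
  endloop
 endfacet
 facet normal 0.818 -0.284 0.501
  outer loop
   vertex 3.6 1.0 4.6
   vertex 4.6 0.0 2.4
   vertex 4.4 2.6 4.2
  endloop
 endfacet
 facet normal 0.026 -0.032 0.999
  outer loop
   vertex 3.6 1.0 4.6
   vertex 0.4 4.6 4.8
   vertex 2.6 0.2 4.6
  endloop
 endfacet
 facet normal 0.213 0.135 0.968
  outer loop
   vertex 3.6 1.0 4.6
   vertex 4.4 2.6 4.2
   vertex 0.4 4.6 4.8
  endloop
 endfacet
 facet normal 0.919 0.258 -0.298
  outer loop
   vertex 3.6 3.8 2.6
   vertex 4.6 0.0 2.4
   vertex 3.0 3.4 0.4
  endloop
 endfacet
 facet normal 0.928 0.258 -0.270
  outer loop
   vertex 3.6 3.8 2.6
   vertex 4.4 2.6 4.2
   vertex 4.6 0.0 2.4
  endloop
 endfacet
 facet normal 0.828 0.466 -0.311
  outer loop
   vertex 3.6 3.8 2.6
   vertex 3.0 3.4 0.4
   vertex 3.0 5.0 2.8
  endloop
 endfacet
 facet normal 0.883 0.458 -0.098
  outer loop
   vertex 3.6 3.8 2.6
   vertex 3.0 5.0 2.8
   vertex 4.4 2.6 4.2
  endloop
 endfacet
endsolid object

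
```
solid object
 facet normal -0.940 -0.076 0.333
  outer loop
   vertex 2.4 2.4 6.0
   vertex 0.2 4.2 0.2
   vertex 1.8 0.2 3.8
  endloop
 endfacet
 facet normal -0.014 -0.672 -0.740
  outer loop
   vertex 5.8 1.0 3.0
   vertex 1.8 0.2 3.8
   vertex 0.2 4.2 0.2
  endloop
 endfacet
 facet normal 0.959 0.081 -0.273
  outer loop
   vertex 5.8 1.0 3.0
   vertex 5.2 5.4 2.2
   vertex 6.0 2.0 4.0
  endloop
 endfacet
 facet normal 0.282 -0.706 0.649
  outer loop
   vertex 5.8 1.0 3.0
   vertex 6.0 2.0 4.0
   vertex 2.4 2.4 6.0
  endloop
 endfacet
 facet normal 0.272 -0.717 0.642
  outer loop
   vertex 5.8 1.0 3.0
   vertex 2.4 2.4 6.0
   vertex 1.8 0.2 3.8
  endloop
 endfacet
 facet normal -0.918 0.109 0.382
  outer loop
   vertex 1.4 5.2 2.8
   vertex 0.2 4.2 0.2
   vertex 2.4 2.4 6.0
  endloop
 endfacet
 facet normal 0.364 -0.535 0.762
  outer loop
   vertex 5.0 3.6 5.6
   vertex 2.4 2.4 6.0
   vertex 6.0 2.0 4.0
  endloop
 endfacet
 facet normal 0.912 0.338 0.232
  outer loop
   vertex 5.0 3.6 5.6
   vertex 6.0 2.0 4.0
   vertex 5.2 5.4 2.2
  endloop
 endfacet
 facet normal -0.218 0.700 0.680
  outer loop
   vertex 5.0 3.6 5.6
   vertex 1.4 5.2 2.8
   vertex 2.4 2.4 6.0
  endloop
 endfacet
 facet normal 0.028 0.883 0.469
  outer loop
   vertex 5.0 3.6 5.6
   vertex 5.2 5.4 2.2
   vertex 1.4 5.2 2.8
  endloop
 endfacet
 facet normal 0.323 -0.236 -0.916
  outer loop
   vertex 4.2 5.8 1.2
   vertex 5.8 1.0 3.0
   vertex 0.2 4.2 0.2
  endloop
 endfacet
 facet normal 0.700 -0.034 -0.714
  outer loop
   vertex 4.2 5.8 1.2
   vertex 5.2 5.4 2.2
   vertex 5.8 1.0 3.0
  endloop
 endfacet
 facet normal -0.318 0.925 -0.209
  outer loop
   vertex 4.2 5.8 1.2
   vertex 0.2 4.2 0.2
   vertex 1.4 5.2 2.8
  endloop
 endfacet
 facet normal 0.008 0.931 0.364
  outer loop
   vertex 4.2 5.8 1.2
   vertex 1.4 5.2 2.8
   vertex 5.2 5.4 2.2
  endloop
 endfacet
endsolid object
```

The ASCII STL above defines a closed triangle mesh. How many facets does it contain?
14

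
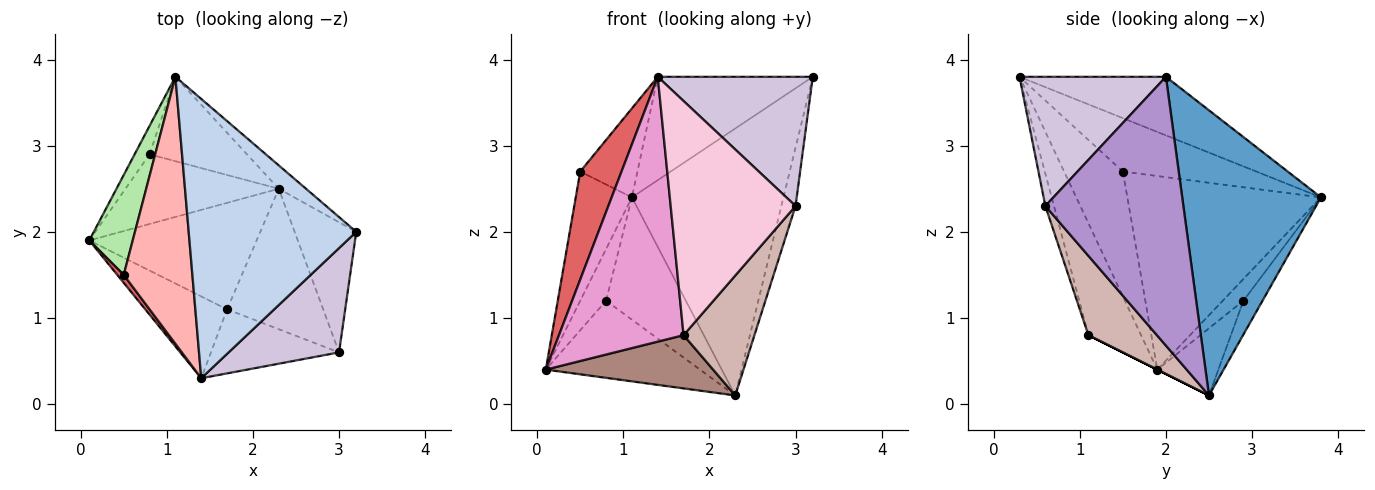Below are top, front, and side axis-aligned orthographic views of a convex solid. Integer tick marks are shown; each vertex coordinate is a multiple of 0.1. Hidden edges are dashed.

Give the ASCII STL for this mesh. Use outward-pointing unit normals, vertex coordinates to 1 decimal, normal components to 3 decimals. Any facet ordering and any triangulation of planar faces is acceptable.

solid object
 facet normal 0.674 0.736 -0.064
  outer loop
   vertex 2.3 2.5 0.1
   vertex 1.1 3.8 2.4
   vertex 3.2 2.0 3.8
  endloop
 endfacet
 facet normal -0.311 0.330 0.891
  outer loop
   vertex 1.4 0.3 3.8
   vertex 3.2 2.0 3.8
   vertex 1.1 3.8 2.4
  endloop
 endfacet
 facet normal -0.574 0.717 -0.395
  outer loop
   vertex 0.8 2.9 1.2
   vertex 0.1 1.9 0.4
   vertex 1.1 3.8 2.4
  endloop
 endfacet
 facet normal -0.282 0.712 -0.643
  outer loop
   vertex 0.8 2.9 1.2
   vertex 2.3 2.5 0.1
   vertex 0.1 1.9 0.4
  endloop
 endfacet
 facet normal -0.193 0.807 -0.557
  outer loop
   vertex 0.8 2.9 1.2
   vertex 1.1 3.8 2.4
   vertex 2.3 2.5 0.1
  endloop
 endfacet
 facet normal -0.939 0.272 0.211
  outer loop
   vertex 0.5 1.5 2.7
   vertex 1.1 3.8 2.4
   vertex 0.1 1.9 0.4
  endloop
 endfacet
 facet normal -0.818 -0.574 0.042
  outer loop
   vertex 0.5 1.5 2.7
   vertex 0.1 1.9 0.4
   vertex 1.4 0.3 3.8
  endloop
 endfacet
 facet normal -0.594 0.254 0.763
  outer loop
   vertex 0.5 1.5 2.7
   vertex 1.4 0.3 3.8
   vertex 1.1 3.8 2.4
  endloop
 endfacet
 facet normal 0.970 0.100 -0.222
  outer loop
   vertex 3.0 0.6 2.3
   vertex 2.3 2.5 0.1
   vertex 3.2 2.0 3.8
  endloop
 endfacet
 facet normal 0.592 -0.627 0.506
  outer loop
   vertex 3.0 0.6 2.3
   vertex 3.2 2.0 3.8
   vertex 1.4 0.3 3.8
  endloop
 endfacet
 facet normal 0.000 -0.447 -0.894
  outer loop
   vertex 1.7 1.1 0.8
   vertex 0.1 1.9 0.4
   vertex 2.3 2.5 0.1
  endloop
 endfacet
 facet normal 0.532 -0.550 -0.644
  outer loop
   vertex 1.7 1.1 0.8
   vertex 2.3 2.5 0.1
   vertex 3.0 0.6 2.3
  endloop
 endfacet
 facet normal -0.375 -0.886 -0.274
  outer loop
   vertex 1.7 1.1 0.8
   vertex 1.4 0.3 3.8
   vertex 0.1 1.9 0.4
  endloop
 endfacet
 facet normal -0.066 -0.962 -0.263
  outer loop
   vertex 1.7 1.1 0.8
   vertex 3.0 0.6 2.3
   vertex 1.4 0.3 3.8
  endloop
 endfacet
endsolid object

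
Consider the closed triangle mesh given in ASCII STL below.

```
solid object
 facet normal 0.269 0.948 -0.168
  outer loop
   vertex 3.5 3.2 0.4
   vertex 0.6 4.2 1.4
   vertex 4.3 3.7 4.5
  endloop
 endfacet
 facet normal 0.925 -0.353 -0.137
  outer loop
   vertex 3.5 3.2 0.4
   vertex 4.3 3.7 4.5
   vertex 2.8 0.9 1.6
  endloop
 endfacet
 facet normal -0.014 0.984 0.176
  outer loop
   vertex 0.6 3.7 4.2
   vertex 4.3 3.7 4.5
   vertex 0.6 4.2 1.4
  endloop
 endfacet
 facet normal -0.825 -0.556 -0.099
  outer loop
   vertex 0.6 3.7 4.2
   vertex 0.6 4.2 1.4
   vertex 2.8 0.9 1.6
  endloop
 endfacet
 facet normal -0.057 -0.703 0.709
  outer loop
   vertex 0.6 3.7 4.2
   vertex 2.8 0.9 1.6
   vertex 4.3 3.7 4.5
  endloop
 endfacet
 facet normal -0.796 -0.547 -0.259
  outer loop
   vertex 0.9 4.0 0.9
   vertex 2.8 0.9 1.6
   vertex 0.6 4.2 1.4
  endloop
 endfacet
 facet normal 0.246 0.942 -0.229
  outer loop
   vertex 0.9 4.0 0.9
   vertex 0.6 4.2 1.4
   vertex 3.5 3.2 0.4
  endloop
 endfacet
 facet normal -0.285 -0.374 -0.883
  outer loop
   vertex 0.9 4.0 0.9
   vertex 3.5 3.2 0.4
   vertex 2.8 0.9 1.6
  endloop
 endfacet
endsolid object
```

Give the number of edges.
12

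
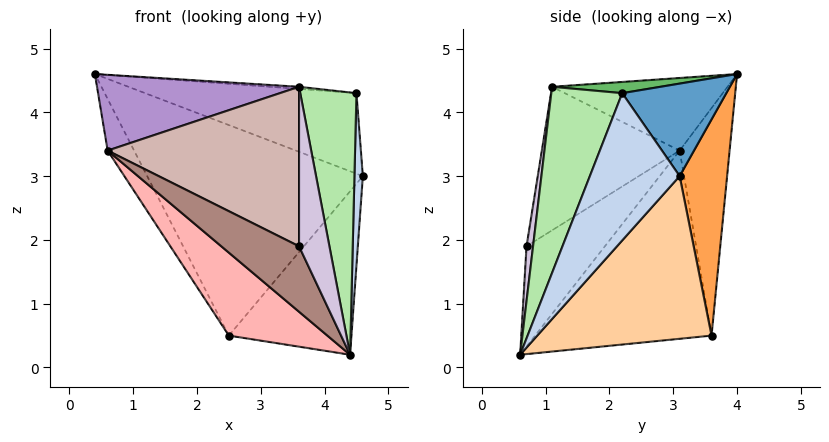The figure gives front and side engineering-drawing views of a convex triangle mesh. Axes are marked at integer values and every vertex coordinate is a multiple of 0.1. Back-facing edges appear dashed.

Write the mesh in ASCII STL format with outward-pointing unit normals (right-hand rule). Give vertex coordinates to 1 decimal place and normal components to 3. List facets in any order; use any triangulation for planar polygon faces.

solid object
 facet normal 0.370 0.750 0.548
  outer loop
   vertex 4.5 2.2 4.3
   vertex 4.6 3.1 3.0
   vertex 0.4 4.0 4.6
  endloop
 endfacet
 facet normal 0.996 -0.093 0.012
  outer loop
   vertex 4.5 2.2 4.3
   vertex 4.4 0.6 0.2
   vertex 4.6 3.1 3.0
  endloop
 endfacet
 facet normal 0.215 0.977 0.015
  outer loop
   vertex 2.5 3.6 0.5
   vertex 0.4 4.0 4.6
   vertex 4.6 3.1 3.0
  endloop
 endfacet
 facet normal 0.710 0.499 -0.497
  outer loop
   vertex 2.5 3.6 0.5
   vertex 4.6 3.1 3.0
   vertex 4.4 0.6 0.2
  endloop
 endfacet
 facet normal 0.083 0.023 0.996
  outer loop
   vertex 3.6 1.1 4.4
   vertex 4.5 2.2 4.3
   vertex 0.4 4.0 4.6
  endloop
 endfacet
 facet normal 0.765 -0.606 0.218
  outer loop
   vertex 3.6 1.1 4.4
   vertex 4.4 0.6 0.2
   vertex 4.5 2.2 4.3
  endloop
 endfacet
 facet normal -0.791 0.419 -0.446
  outer loop
   vertex 0.6 3.1 3.4
   vertex 0.4 4.0 4.6
   vertex 2.5 3.6 0.5
  endloop
 endfacet
 facet normal -0.730 -0.408 -0.549
  outer loop
   vertex 0.6 3.1 3.4
   vertex 2.5 3.6 0.5
   vertex 4.4 0.6 0.2
  endloop
 endfacet
 facet normal -0.596 -0.687 0.416
  outer loop
   vertex 0.6 3.1 3.4
   vertex 3.6 1.1 4.4
   vertex 0.4 4.0 4.6
  endloop
 endfacet
 facet normal 0.208 -0.966 0.155
  outer loop
   vertex 3.6 0.7 1.9
   vertex 4.4 0.6 0.2
   vertex 3.6 1.1 4.4
  endloop
 endfacet
 facet normal -0.681 -0.676 -0.281
  outer loop
   vertex 3.6 0.7 1.9
   vertex 0.6 3.1 3.4
   vertex 4.4 0.6 0.2
  endloop
 endfacet
 facet normal -0.579 -0.805 0.129
  outer loop
   vertex 3.6 0.7 1.9
   vertex 3.6 1.1 4.4
   vertex 0.6 3.1 3.4
  endloop
 endfacet
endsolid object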